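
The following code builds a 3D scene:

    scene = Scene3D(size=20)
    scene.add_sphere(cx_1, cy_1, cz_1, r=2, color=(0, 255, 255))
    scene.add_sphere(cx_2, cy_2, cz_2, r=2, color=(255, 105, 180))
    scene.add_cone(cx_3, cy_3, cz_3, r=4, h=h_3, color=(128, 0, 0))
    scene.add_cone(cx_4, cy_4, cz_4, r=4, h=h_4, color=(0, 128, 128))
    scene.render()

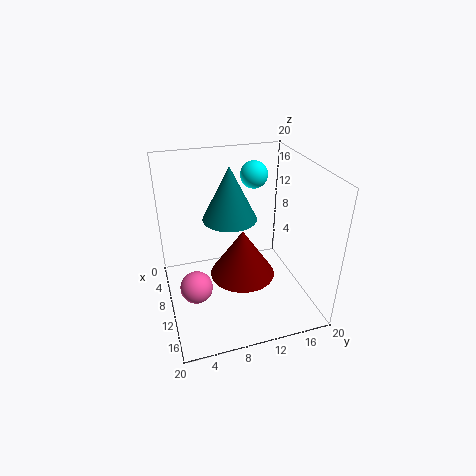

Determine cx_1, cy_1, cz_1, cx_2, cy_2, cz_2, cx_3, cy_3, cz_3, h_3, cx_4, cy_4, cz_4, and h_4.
cx_1 = 5, cy_1 = 14, cz_1 = 17, cx_2 = 15, cy_2 = 3, cz_2 = 7, cx_3 = 15, cy_3 = 9, cz_3 = 8, h_3 = 6, cx_4 = 6, cy_4 = 10, cz_4 = 11, h_4 = 8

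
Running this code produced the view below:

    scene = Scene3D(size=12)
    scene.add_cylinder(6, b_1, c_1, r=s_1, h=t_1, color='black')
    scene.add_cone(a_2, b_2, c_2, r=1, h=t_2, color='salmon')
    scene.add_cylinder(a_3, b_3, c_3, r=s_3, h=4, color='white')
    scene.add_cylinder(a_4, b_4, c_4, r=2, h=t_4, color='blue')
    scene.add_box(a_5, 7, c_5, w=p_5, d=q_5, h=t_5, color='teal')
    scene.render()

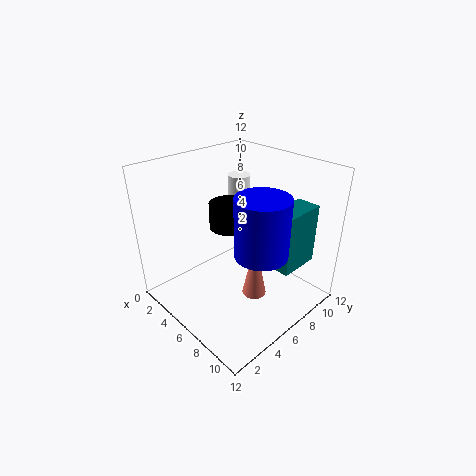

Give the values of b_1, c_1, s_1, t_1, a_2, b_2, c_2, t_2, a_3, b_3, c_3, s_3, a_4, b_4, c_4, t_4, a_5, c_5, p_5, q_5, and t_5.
b_1 = 5; c_1 = 7.5; s_1 = 1.5; t_1 = 2; a_2 = 8; b_2 = 6; c_2 = 1.5; t_2 = 5; a_3 = 3; b_3 = 9; c_3 = 6; s_3 = 1; a_4 = 9.5; b_4 = 5; c_4 = 6.5; t_4 = 4.5; a_5 = 8.5; c_5 = 4; p_5 = 2; q_5 = 3.5; t_5 = 5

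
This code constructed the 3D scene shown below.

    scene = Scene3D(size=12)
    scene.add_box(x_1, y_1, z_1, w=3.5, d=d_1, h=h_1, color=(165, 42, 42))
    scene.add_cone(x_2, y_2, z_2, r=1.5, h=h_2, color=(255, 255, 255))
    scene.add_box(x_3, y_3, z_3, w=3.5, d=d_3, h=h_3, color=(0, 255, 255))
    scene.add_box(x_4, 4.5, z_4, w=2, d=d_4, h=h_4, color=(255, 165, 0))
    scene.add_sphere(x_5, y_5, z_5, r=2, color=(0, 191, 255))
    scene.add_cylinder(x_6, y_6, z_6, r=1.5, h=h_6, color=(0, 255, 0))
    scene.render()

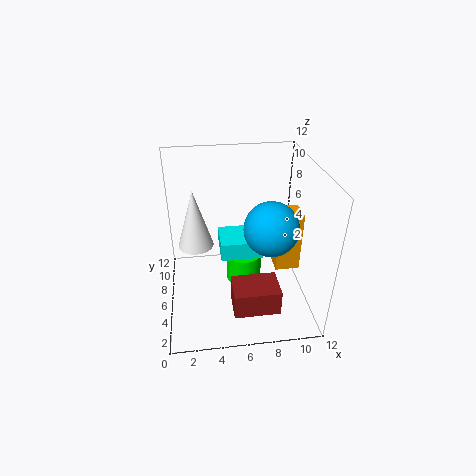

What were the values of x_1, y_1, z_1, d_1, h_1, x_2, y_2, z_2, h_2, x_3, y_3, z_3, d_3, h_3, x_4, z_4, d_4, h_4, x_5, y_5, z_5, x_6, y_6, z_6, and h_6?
x_1 = 5; y_1 = 0.5; z_1 = 2.5; d_1 = 2.5; h_1 = 2; x_2 = 2.5; y_2 = 7; z_2 = 5; h_2 = 5; x_3 = 4.5; y_3 = 5; z_3 = 4.5; d_3 = 3; h_3 = 1.5; x_4 = 9; z_4 = 3.5; d_4 = 2; h_4 = 5; x_5 = 8; y_5 = 3; z_5 = 8.5; x_6 = 6.5; y_6 = 6; z_6 = 2; h_6 = 2.5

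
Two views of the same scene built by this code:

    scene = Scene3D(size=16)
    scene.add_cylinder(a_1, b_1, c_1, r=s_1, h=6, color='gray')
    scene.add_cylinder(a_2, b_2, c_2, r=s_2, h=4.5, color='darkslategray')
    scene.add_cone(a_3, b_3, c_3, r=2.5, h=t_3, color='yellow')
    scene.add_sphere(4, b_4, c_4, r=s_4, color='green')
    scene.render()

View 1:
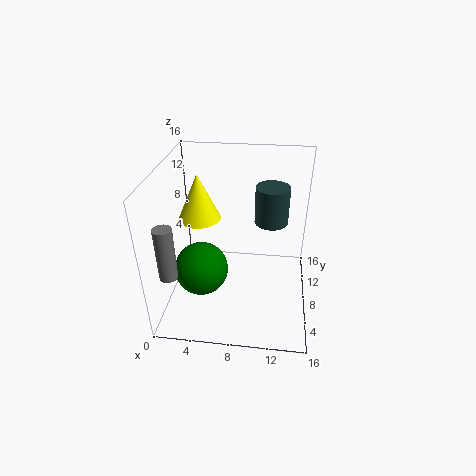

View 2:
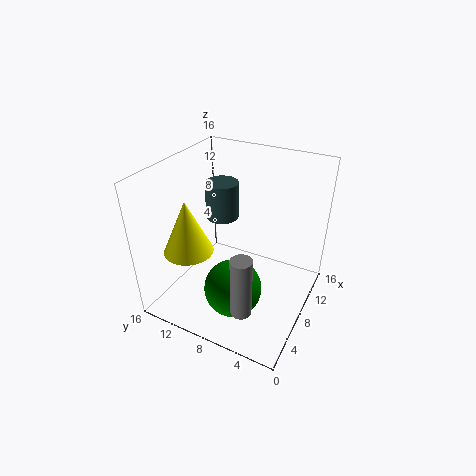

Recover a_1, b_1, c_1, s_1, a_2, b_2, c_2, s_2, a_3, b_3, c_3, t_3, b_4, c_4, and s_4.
a_1 = 1
b_1 = 4
c_1 = 5
s_1 = 1
a_2 = 11.5
b_2 = 12
c_2 = 8
s_2 = 2
a_3 = 3
b_3 = 11
c_3 = 8.5
t_3 = 5.5
b_4 = 6.5
c_4 = 4.5
s_4 = 3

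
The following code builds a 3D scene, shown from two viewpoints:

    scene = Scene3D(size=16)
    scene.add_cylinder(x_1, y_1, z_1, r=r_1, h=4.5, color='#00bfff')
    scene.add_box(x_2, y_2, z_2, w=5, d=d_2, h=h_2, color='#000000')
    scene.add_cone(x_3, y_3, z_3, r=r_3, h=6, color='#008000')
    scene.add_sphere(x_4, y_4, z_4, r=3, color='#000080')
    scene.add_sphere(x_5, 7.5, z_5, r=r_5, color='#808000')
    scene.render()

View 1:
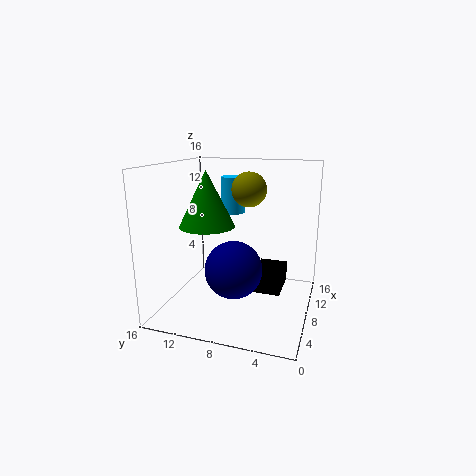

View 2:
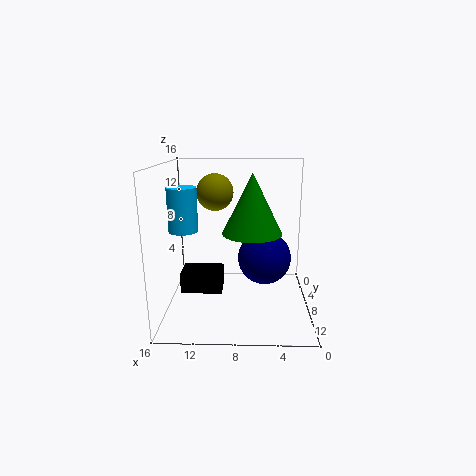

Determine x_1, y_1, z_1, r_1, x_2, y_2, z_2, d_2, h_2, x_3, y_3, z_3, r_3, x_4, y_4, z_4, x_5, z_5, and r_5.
x_1 = 13.5; y_1 = 10.5; z_1 = 9.5; r_1 = 1.5; x_2 = 10; y_2 = 3.5; z_2 = 0.5; d_2 = 3.5; h_2 = 2.5; x_3 = 6.5; y_3 = 11; z_3 = 9.5; r_3 = 3; x_4 = 5; y_4 = 7.5; z_4 = 5.5; x_5 = 10.5; z_5 = 13; r_5 = 2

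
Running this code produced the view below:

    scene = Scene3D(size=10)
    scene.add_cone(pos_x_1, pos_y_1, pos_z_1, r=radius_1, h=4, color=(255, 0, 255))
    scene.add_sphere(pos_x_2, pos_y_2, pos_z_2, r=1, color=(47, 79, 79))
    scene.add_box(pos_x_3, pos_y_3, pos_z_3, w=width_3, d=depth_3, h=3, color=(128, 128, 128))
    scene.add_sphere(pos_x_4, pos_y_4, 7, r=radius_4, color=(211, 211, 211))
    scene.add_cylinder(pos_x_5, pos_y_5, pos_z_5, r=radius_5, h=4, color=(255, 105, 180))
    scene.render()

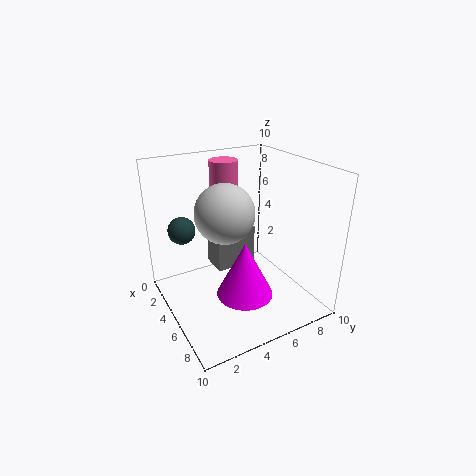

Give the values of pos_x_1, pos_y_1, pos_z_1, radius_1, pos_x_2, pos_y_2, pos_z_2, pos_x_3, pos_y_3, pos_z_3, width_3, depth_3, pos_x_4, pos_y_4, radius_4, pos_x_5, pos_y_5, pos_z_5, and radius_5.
pos_x_1 = 6; pos_y_1 = 5; pos_z_1 = 1; radius_1 = 2; pos_x_2 = 2; pos_y_2 = 2; pos_z_2 = 5; pos_x_3 = 2; pos_y_3 = 4; pos_z_3 = 2; width_3 = 2; depth_3 = 3; pos_x_4 = 5; pos_y_4 = 4; radius_4 = 2; pos_x_5 = 3; pos_y_5 = 5; pos_z_5 = 6; radius_5 = 1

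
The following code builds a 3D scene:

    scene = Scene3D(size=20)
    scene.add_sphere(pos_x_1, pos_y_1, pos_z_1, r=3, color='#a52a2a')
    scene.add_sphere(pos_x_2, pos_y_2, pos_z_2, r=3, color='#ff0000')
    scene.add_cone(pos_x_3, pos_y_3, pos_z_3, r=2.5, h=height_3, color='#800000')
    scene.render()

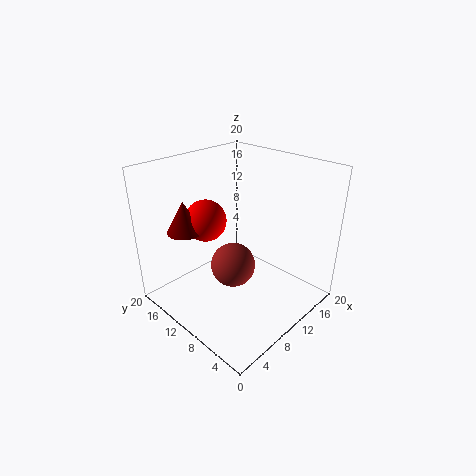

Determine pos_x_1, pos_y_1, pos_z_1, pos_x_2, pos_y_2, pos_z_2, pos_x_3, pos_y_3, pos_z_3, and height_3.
pos_x_1 = 8; pos_y_1 = 9; pos_z_1 = 7; pos_x_2 = 8.5; pos_y_2 = 15; pos_z_2 = 11.5; pos_x_3 = 5.5; pos_y_3 = 16; pos_z_3 = 10.5; height_3 = 4.5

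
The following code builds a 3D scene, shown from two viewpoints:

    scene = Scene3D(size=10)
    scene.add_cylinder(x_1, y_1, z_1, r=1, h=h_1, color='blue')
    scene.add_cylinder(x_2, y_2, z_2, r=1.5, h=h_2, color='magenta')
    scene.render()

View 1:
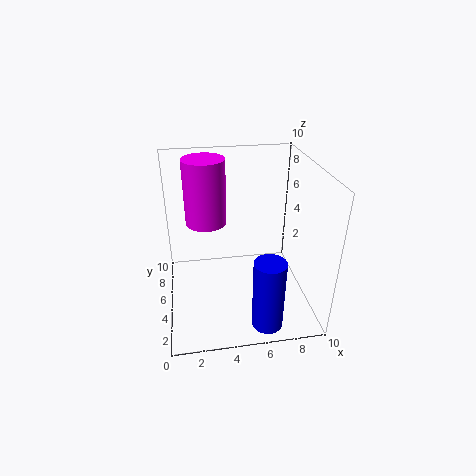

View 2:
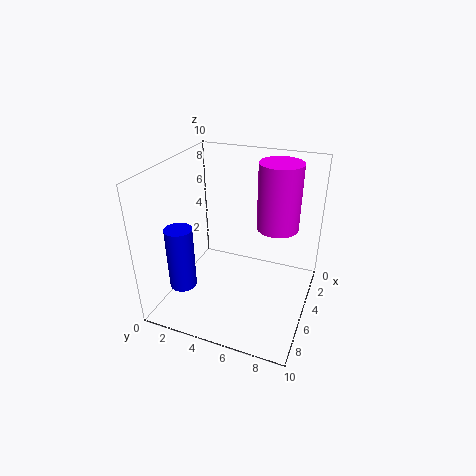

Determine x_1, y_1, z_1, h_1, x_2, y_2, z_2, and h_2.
x_1 = 6.25, y_1 = 1, z_1 = 0.75, h_1 = 4.75, x_2 = 3, y_2 = 7.25, z_2 = 5.25, h_2 = 4.75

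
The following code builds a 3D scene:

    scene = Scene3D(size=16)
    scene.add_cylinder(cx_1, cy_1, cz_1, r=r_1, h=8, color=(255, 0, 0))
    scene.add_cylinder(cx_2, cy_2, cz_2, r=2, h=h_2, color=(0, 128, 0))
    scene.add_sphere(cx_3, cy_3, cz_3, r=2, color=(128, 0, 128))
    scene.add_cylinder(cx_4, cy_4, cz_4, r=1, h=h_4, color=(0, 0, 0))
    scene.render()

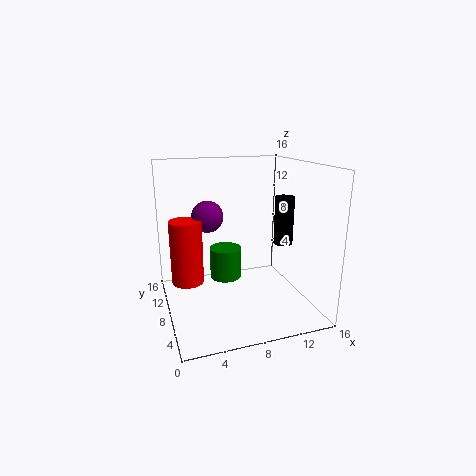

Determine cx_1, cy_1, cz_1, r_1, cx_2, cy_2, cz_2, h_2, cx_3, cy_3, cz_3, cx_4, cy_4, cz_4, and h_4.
cx_1 = 3
cy_1 = 13
cz_1 = 1
r_1 = 2
cx_2 = 8
cy_2 = 13
cz_2 = 1
h_2 = 4
cx_3 = 6
cy_3 = 14
cz_3 = 9
cx_4 = 12
cy_4 = 5
cz_4 = 8
h_4 = 5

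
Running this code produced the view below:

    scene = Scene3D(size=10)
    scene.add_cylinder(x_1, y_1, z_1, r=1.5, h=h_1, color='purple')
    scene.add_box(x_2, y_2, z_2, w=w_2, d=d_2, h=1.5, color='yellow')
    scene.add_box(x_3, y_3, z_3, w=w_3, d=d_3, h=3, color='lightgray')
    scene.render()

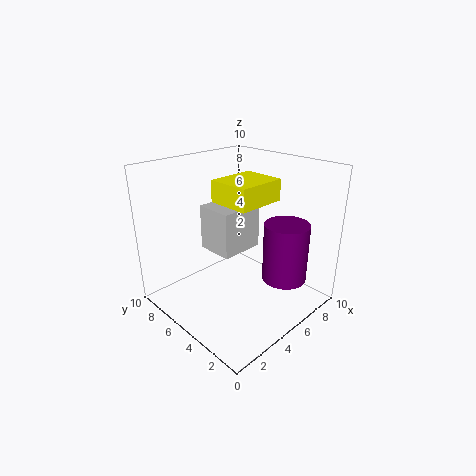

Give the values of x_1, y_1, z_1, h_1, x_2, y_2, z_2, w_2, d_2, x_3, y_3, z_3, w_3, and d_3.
x_1 = 6.5, y_1 = 2, z_1 = 2.5, h_1 = 4, x_2 = 4, y_2 = 3.5, z_2 = 7.5, w_2 = 3.5, d_2 = 3, x_3 = 3, y_3 = 4, z_3 = 4.5, w_3 = 3, d_3 = 2.5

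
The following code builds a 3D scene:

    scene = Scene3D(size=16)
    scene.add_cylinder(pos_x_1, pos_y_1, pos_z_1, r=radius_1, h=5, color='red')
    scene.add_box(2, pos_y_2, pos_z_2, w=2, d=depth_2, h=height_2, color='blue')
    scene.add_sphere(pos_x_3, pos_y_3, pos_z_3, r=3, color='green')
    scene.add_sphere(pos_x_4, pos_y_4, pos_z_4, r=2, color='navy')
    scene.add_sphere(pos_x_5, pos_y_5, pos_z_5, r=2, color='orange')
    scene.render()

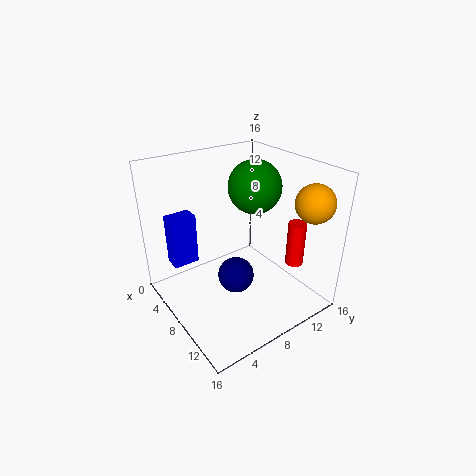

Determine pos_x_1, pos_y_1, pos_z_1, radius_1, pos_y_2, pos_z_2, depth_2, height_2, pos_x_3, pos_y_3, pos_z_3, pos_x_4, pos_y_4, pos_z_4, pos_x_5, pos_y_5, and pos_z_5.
pos_x_1 = 12; pos_y_1 = 13; pos_z_1 = 5; radius_1 = 1; pos_y_2 = 2; pos_z_2 = 4; depth_2 = 3; height_2 = 6; pos_x_3 = 7; pos_y_3 = 11; pos_z_3 = 13; pos_x_4 = 9; pos_y_4 = 7; pos_z_4 = 4; pos_x_5 = 14; pos_y_5 = 13; pos_z_5 = 13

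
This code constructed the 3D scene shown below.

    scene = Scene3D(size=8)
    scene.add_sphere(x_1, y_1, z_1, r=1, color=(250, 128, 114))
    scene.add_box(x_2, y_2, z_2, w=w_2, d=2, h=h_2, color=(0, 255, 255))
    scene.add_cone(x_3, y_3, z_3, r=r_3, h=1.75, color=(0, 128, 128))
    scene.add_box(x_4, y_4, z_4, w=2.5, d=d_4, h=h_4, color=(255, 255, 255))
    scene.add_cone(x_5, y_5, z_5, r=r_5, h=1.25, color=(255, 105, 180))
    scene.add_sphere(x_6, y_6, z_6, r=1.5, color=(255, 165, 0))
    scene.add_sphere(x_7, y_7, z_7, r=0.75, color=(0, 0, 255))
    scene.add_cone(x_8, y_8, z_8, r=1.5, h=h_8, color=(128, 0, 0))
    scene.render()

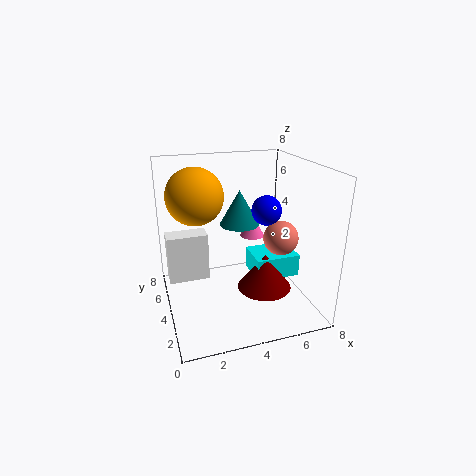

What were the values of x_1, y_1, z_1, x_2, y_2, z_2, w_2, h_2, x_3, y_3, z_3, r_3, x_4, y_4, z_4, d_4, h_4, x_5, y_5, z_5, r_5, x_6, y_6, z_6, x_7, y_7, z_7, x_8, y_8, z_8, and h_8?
x_1 = 6.5, y_1 = 3.75, z_1 = 3.75, x_2 = 4.75, y_2 = 2.75, z_2 = 1.75, w_2 = 2.5, h_2 = 1.25, x_3 = 3.75, y_3 = 3, z_3 = 5.25, r_3 = 1, x_4 = 0.25, y_4 = 6, z_4 = 0.5, d_4 = 1.25, h_4 = 3, x_5 = 5.5, y_5 = 5.75, z_5 = 3.25, r_5 = 0.75, x_6 = 1.75, y_6 = 4.25, z_6 = 6.5, x_7 = 5, y_7 = 2.5, z_7 = 6, x_8 = 5.25, y_8 = 3, z_8 = 1.25, h_8 = 2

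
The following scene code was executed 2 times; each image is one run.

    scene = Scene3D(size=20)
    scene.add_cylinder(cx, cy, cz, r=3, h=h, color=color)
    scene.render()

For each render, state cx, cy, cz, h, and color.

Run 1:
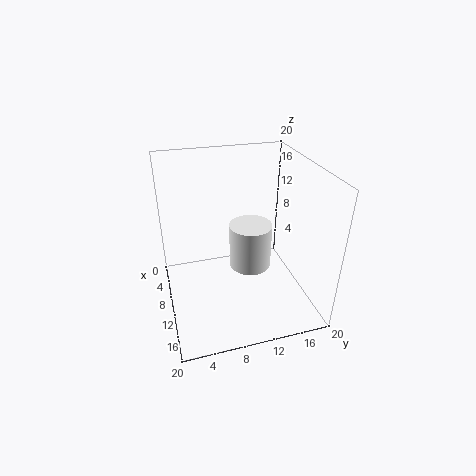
cx = 9.5; cy = 12; cz = 5; h = 6.5; color = 'white'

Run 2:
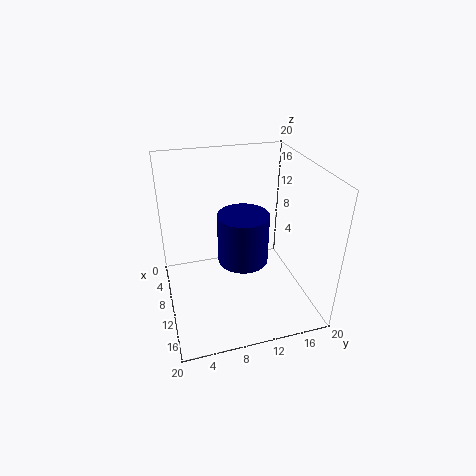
cx = 15.5; cy = 9; cz = 10.5; h = 6; color = 'navy'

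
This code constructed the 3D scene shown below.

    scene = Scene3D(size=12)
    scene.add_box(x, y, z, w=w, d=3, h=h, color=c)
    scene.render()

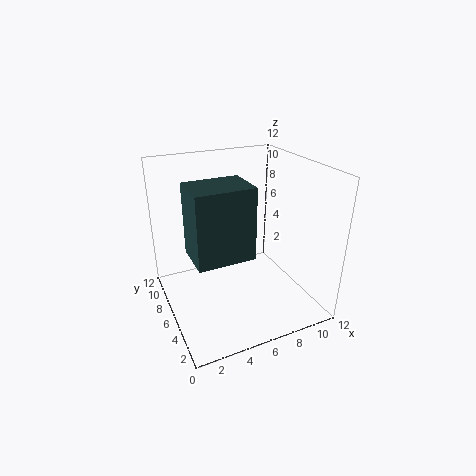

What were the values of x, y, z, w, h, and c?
x = 1, y = 1, z = 7, w = 4, h = 5, c = 'darkslategray'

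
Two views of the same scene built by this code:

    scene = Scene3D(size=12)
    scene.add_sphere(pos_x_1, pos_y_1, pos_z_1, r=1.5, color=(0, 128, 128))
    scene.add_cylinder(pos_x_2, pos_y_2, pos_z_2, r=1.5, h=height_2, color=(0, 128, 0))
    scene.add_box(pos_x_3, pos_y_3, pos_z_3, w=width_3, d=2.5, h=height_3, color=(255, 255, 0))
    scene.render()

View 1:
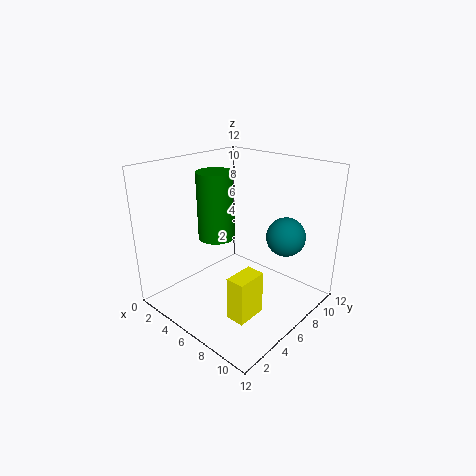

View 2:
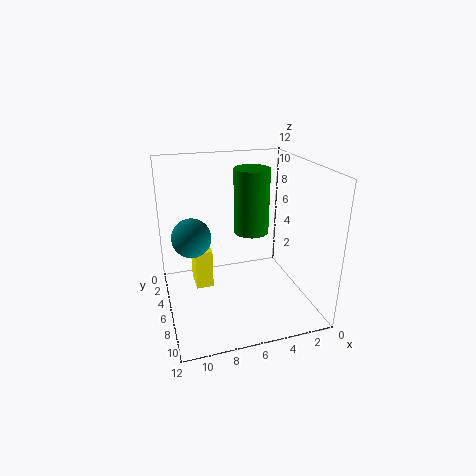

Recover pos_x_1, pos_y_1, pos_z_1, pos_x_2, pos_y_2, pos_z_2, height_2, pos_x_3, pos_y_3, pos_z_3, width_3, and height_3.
pos_x_1 = 10
pos_y_1 = 7
pos_z_1 = 7
pos_x_2 = 4.5
pos_y_2 = 5
pos_z_2 = 6
height_2 = 5.5
pos_x_3 = 8
pos_y_3 = 2.5
pos_z_3 = 1
width_3 = 1.5
height_3 = 3.5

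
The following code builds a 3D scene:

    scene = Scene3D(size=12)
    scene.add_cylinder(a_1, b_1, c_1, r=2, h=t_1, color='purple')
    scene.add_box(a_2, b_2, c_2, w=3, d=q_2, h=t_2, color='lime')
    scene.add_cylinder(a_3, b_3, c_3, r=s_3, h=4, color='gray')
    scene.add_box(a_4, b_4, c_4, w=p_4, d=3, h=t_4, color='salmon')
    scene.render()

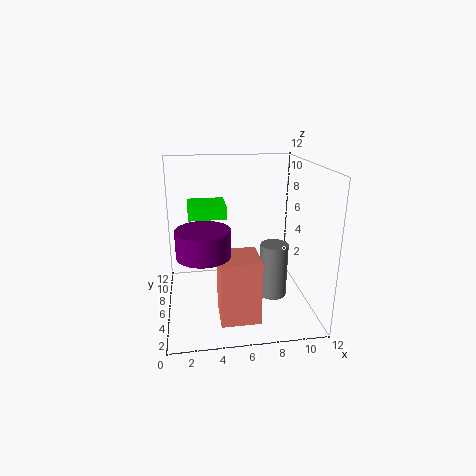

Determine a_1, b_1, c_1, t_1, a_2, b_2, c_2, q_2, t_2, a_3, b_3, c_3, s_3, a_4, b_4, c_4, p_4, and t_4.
a_1 = 3; b_1 = 3; c_1 = 6; t_1 = 2; a_2 = 2; b_2 = 5; c_2 = 8; q_2 = 3; t_2 = 1; a_3 = 8; b_3 = 2; c_3 = 3; s_3 = 1; a_4 = 4; b_4 = 1; c_4 = 1; p_4 = 3; t_4 = 5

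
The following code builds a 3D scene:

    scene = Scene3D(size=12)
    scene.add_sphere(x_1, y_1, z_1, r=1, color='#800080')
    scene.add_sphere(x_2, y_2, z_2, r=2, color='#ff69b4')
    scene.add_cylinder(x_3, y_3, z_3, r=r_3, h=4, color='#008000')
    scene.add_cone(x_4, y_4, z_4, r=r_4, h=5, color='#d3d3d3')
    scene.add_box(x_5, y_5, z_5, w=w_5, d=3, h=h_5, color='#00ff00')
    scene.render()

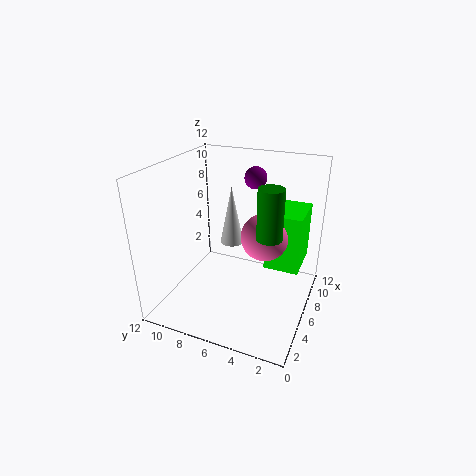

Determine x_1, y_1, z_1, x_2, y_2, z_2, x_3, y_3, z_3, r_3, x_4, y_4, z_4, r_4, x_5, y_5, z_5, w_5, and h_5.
x_1 = 10
y_1 = 6
z_1 = 10
x_2 = 7
y_2 = 4
z_2 = 6
x_3 = 5
y_3 = 3
z_3 = 7
r_3 = 1
x_4 = 7
y_4 = 7
z_4 = 5
r_4 = 1
x_5 = 7
y_5 = 1
z_5 = 3
w_5 = 4
h_5 = 5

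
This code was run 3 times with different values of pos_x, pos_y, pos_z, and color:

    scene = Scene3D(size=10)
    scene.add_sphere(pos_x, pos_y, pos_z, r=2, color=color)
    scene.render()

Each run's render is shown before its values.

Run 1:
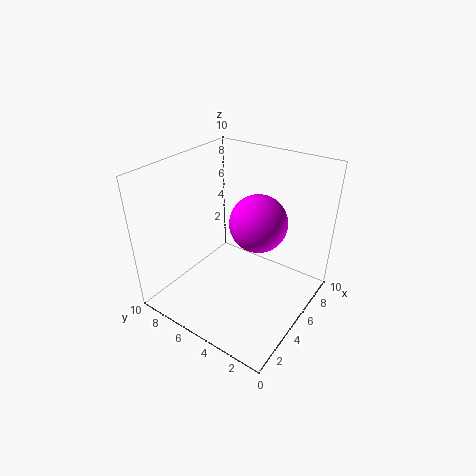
pos_x = 6; pos_y = 4; pos_z = 6; color = 'magenta'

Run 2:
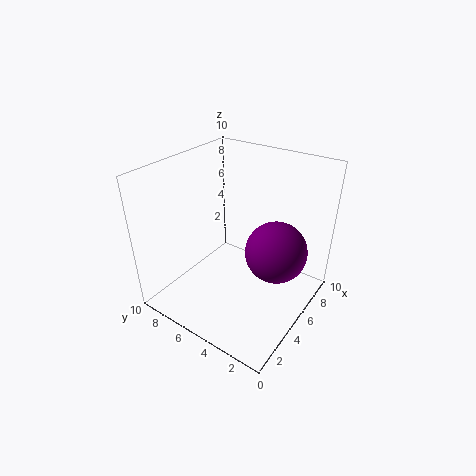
pos_x = 5; pos_y = 2; pos_z = 5; color = 'purple'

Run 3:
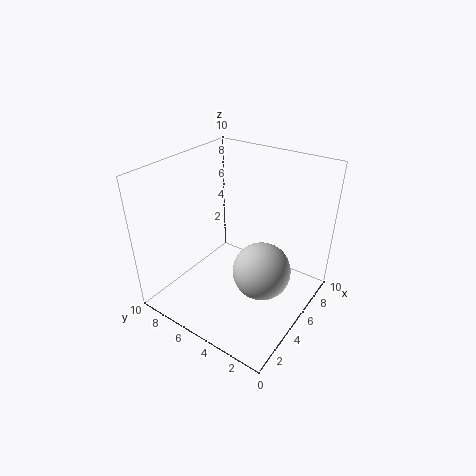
pos_x = 5; pos_y = 3; pos_z = 3; color = 'lightgray'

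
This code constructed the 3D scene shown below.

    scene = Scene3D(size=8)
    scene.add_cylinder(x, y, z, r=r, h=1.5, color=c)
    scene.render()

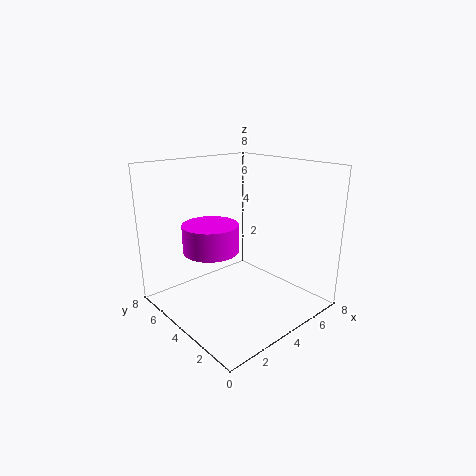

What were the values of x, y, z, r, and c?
x = 2.5
y = 4.5
z = 3.5
r = 1.5
c = 'magenta'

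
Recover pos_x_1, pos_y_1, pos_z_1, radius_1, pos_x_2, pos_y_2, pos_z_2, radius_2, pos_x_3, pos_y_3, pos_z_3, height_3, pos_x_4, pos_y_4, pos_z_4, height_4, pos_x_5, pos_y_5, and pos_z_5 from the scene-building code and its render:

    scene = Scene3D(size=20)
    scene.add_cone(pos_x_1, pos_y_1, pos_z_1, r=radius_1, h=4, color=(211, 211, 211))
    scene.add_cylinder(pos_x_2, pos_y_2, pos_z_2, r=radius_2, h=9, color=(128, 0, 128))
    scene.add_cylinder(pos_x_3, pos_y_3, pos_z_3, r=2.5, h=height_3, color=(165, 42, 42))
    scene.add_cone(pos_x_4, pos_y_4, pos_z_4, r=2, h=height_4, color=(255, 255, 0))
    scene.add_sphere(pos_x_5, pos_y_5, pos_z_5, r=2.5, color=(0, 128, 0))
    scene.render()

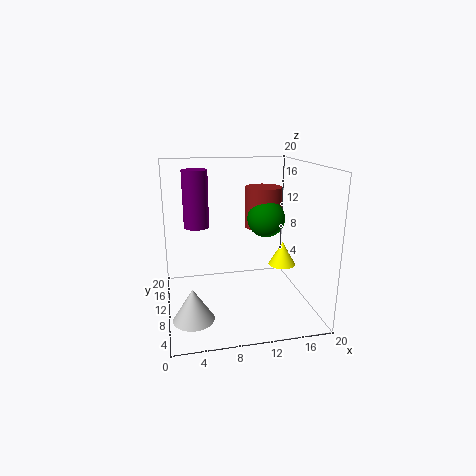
pos_x_1 = 3
pos_y_1 = 3
pos_z_1 = 2.5
radius_1 = 2.5
pos_x_2 = 5
pos_y_2 = 18
pos_z_2 = 9.5
radius_2 = 2
pos_x_3 = 13.5
pos_y_3 = 10
pos_z_3 = 11.5
height_3 = 5.5
pos_x_4 = 17
pos_y_4 = 11
pos_z_4 = 5
height_4 = 3.5
pos_x_5 = 13.5
pos_y_5 = 8.5
pos_z_5 = 13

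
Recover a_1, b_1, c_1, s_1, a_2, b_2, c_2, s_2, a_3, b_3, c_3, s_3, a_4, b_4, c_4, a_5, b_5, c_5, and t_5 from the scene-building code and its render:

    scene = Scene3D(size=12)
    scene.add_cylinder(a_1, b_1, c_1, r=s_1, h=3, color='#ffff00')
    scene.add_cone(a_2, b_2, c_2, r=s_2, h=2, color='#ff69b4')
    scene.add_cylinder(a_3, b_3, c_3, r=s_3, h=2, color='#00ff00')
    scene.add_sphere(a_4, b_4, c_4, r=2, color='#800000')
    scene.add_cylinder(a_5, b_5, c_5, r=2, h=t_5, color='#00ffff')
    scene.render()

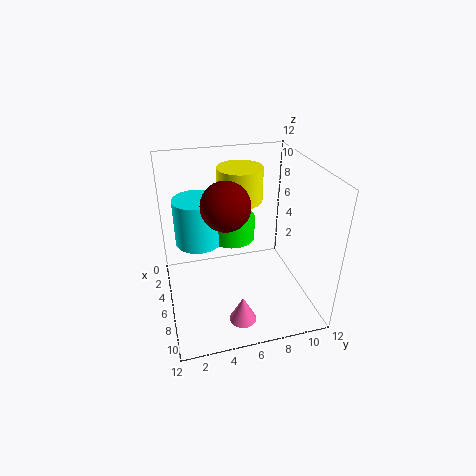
a_1 = 3; b_1 = 7; c_1 = 8; s_1 = 2; a_2 = 11; b_2 = 5; c_2 = 2; s_2 = 1; a_3 = 4; b_3 = 6; c_3 = 5; s_3 = 2; a_4 = 6; b_4 = 5; c_4 = 9; a_5 = 4; b_5 = 3; c_5 = 5; t_5 = 4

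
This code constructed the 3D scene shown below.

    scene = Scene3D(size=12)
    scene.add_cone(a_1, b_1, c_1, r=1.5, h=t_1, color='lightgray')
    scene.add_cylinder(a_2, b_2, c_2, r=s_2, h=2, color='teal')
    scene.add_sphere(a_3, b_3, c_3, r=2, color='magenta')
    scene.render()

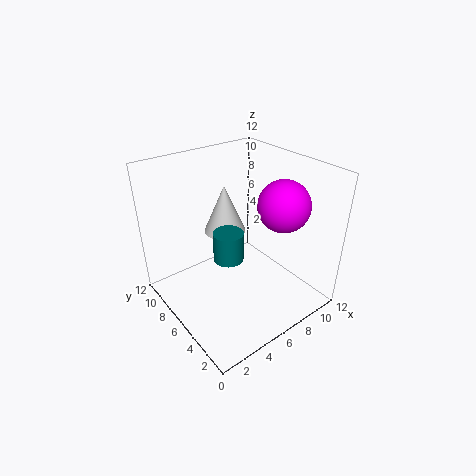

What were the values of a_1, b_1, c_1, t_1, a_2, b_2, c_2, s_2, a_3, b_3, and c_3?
a_1 = 4, b_1 = 5, c_1 = 8, t_1 = 3.5, a_2 = 2.5, b_2 = 2.5, c_2 = 7.5, s_2 = 1, a_3 = 8, b_3 = 3, c_3 = 9.5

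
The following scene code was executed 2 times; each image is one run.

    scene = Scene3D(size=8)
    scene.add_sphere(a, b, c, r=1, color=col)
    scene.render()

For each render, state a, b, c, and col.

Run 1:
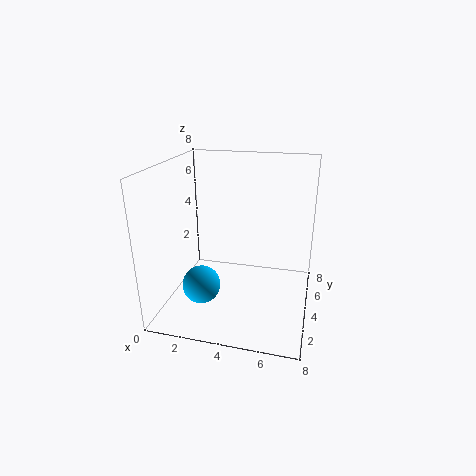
a = 2.5
b = 2
c = 2
col = 'deepskyblue'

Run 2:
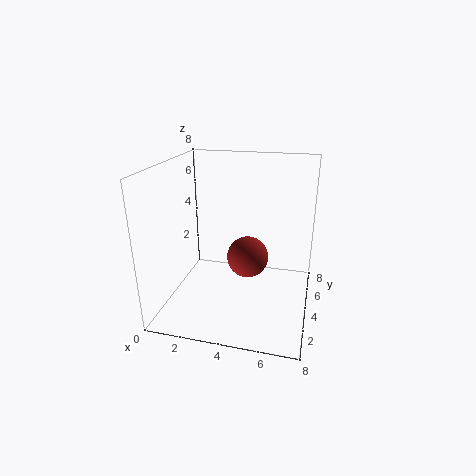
a = 5
b = 2
c = 4
col = 'brown'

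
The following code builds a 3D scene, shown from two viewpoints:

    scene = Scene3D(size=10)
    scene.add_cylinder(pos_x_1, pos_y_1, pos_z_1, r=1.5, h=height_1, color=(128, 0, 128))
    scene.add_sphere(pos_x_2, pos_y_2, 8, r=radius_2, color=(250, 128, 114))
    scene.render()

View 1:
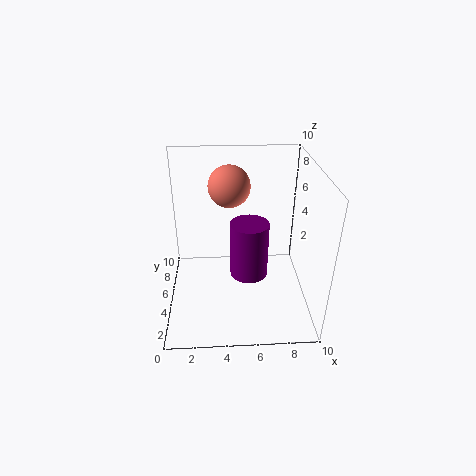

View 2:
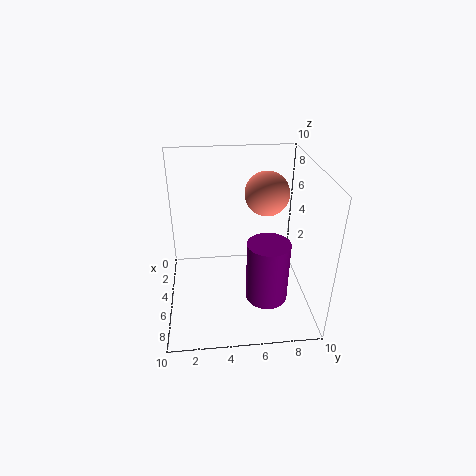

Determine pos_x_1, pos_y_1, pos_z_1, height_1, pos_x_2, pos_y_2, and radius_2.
pos_x_1 = 6; pos_y_1 = 7; pos_z_1 = 0.5; height_1 = 4.5; pos_x_2 = 4.5; pos_y_2 = 7; radius_2 = 1.5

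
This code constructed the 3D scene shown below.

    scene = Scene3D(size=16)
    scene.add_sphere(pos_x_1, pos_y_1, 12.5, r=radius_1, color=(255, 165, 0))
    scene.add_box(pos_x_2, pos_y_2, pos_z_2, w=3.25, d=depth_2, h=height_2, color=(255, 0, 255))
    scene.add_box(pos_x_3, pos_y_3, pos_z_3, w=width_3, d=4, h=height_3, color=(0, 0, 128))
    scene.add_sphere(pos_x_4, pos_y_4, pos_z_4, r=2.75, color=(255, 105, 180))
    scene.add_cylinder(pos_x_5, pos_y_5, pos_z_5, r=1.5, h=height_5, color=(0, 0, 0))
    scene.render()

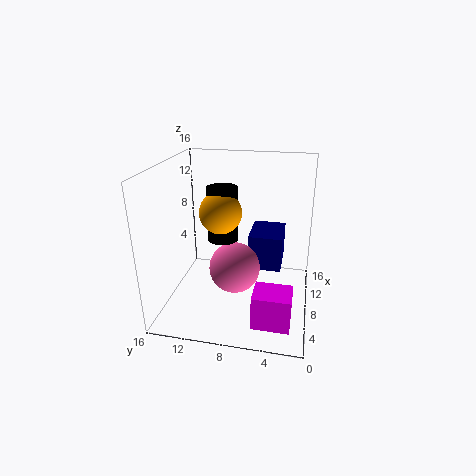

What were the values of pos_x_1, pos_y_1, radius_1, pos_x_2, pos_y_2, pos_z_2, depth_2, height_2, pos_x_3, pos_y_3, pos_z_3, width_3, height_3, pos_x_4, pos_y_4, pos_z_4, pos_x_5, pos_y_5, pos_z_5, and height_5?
pos_x_1 = 3.75; pos_y_1 = 8.75; radius_1 = 2; pos_x_2 = 2.25; pos_y_2 = 1.5; pos_z_2 = 0.5; depth_2 = 4; height_2 = 3.75; pos_x_3 = 10; pos_y_3 = 3.25; pos_z_3 = 3; width_3 = 5.25; height_3 = 4.25; pos_x_4 = 6.25; pos_y_4 = 8; pos_z_4 = 5.25; pos_x_5 = 4.5; pos_y_5 = 8.75; pos_z_5 = 9.5; height_5 = 5.25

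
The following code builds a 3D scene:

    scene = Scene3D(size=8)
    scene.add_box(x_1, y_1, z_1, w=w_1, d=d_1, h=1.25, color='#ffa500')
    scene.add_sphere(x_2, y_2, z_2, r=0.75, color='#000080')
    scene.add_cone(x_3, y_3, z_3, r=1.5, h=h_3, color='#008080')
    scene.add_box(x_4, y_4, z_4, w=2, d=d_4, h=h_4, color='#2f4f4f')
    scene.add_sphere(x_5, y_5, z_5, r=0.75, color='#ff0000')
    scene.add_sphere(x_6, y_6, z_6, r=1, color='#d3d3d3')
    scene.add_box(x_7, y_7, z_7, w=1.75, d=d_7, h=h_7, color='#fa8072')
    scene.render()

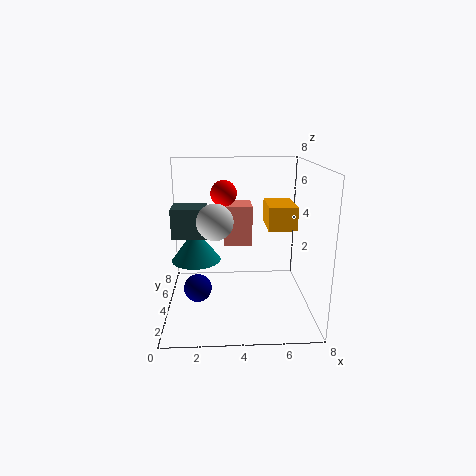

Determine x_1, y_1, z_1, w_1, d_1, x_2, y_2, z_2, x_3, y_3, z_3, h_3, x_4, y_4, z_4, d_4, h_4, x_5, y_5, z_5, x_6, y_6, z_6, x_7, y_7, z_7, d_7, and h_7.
x_1 = 5.5; y_1 = 2.75; z_1 = 4.75; w_1 = 1.5; d_1 = 2.25; x_2 = 1.75; y_2 = 3; z_2 = 1.5; x_3 = 1.5; y_3 = 5.75; z_3 = 2; h_3 = 2; x_4 = 0.25; y_4 = 4.5; z_4 = 3.75; d_4 = 1.75; h_4 = 1.75; x_5 = 3.25; y_5 = 5.25; z_5 = 6.25; x_6 = 2.75; y_6 = 3.75; z_6 = 5; x_7 = 3.25; y_7 = 6; z_7 = 2.75; d_7 = 2; h_7 = 2.5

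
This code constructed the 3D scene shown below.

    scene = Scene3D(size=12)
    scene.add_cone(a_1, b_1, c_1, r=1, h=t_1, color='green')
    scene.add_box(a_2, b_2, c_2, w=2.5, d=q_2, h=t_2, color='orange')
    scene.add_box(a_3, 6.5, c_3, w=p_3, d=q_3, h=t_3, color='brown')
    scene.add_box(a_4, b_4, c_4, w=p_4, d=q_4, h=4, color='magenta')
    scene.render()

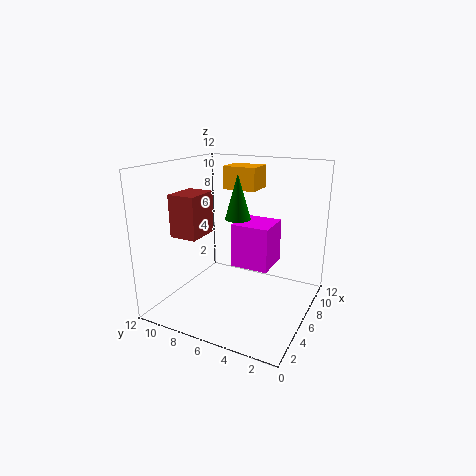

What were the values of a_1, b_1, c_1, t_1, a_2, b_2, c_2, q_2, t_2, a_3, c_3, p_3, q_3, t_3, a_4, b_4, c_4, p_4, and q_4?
a_1 = 5, b_1 = 5.5, c_1 = 8, t_1 = 3.5, a_2 = 8, b_2 = 5.5, c_2 = 9.5, q_2 = 3, t_2 = 2, a_3 = 0.5, c_3 = 7.5, p_3 = 2.5, q_3 = 2, t_3 = 3, a_4 = 7.5, b_4 = 4, c_4 = 2.5, p_4 = 3.5, q_4 = 3.5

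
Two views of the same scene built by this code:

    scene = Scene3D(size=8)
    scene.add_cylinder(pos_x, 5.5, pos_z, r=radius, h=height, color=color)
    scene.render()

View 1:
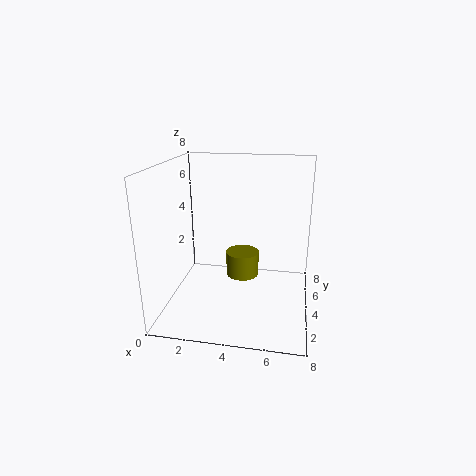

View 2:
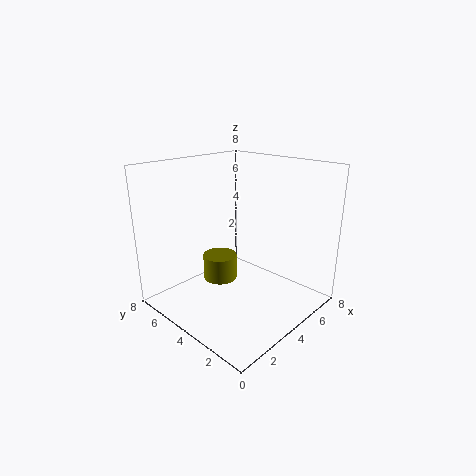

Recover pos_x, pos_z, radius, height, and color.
pos_x = 4, pos_z = 1, radius = 1, height = 1.5, color = 'olive'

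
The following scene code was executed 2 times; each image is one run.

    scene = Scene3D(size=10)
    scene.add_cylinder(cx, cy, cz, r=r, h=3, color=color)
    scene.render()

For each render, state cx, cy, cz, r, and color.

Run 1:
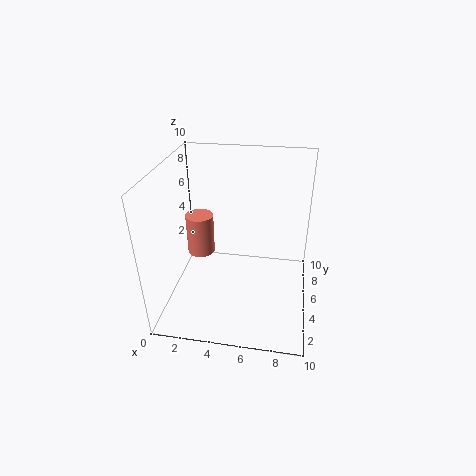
cx = 2
cy = 6
cz = 3
r = 1
color = 'salmon'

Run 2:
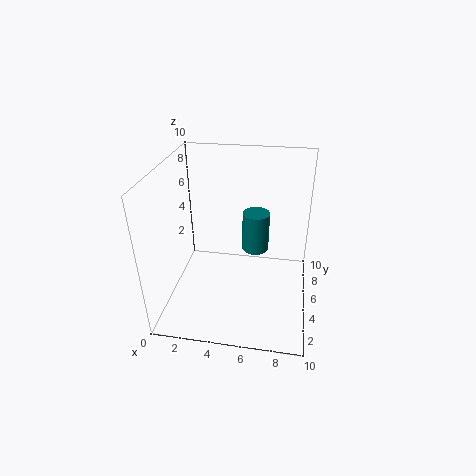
cx = 6
cy = 7
cz = 3
r = 1
color = 'teal'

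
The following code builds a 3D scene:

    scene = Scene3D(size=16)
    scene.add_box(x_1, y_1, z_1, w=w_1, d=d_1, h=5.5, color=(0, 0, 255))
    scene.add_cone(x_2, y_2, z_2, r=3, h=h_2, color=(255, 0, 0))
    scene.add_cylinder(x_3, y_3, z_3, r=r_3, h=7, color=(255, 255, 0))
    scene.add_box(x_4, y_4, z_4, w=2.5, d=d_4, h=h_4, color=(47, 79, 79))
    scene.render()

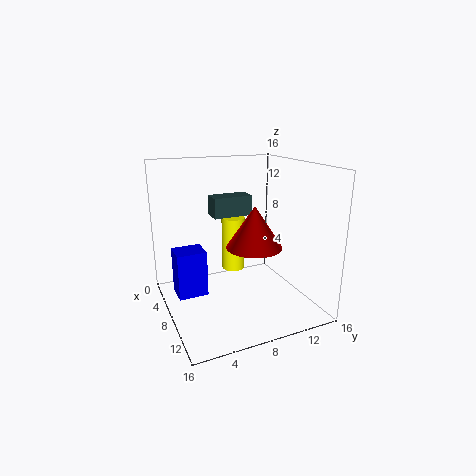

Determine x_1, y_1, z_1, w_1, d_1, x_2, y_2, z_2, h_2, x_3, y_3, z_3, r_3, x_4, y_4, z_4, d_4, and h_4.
x_1 = 3, y_1 = 1.5, z_1 = 0.5, w_1 = 3, d_1 = 3.5, x_2 = 10, y_2 = 9, z_2 = 7.5, h_2 = 4.5, x_3 = 2, y_3 = 10, z_3 = 1.5, r_3 = 1.5, x_4 = 1, y_4 = 7, z_4 = 9, d_4 = 5, h_4 = 2.5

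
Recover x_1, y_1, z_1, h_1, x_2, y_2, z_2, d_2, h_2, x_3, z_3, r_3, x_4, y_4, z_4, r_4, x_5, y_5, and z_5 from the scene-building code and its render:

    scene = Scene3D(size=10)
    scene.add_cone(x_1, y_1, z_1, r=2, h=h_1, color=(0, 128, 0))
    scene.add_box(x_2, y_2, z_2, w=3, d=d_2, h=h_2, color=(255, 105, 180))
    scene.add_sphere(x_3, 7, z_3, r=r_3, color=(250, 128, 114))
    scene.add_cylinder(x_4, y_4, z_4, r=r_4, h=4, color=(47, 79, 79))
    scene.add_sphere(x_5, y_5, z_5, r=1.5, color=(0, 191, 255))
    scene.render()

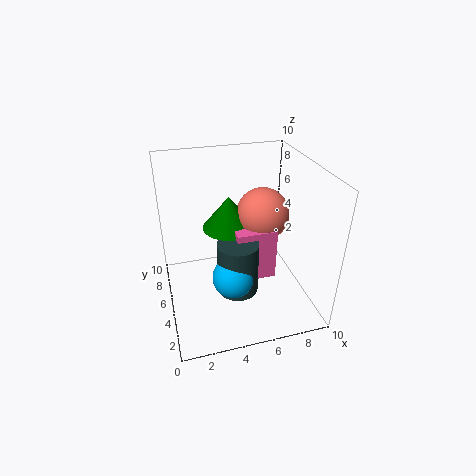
x_1 = 5, y_1 = 7.5, z_1 = 4.5, h_1 = 2.5, x_2 = 5, y_2 = 5, z_2 = 1, d_2 = 2.5, h_2 = 4, x_3 = 7.5, z_3 = 5.5, r_3 = 2, x_4 = 5, y_4 = 5, z_4 = 0.5, r_4 = 1.5, x_5 = 4.5, y_5 = 4.5, z_5 = 2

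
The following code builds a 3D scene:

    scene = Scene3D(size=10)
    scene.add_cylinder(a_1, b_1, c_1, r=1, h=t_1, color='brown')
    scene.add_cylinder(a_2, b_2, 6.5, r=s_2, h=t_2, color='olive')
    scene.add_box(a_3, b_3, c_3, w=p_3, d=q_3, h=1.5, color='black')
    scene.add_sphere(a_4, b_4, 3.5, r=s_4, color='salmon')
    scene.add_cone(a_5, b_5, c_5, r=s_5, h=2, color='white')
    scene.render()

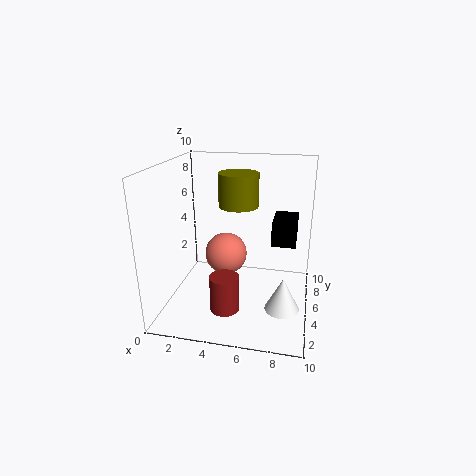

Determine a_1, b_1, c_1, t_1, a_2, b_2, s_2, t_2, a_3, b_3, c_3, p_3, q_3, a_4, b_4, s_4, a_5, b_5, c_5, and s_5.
a_1 = 4.5; b_1 = 3; c_1 = 0.5; t_1 = 2.5; a_2 = 4.5; b_2 = 7.5; s_2 = 1.5; t_2 = 2.5; a_3 = 7.5; b_3 = 3; c_3 = 5.5; p_3 = 1.5; q_3 = 2.5; a_4 = 4; b_4 = 5.5; s_4 = 1.5; a_5 = 8.5; b_5 = 1; c_5 = 2.5; s_5 = 1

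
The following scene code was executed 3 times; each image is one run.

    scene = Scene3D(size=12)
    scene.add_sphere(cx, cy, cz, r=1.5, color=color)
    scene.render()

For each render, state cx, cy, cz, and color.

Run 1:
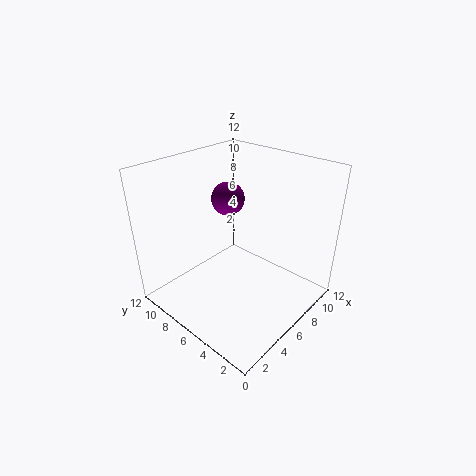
cx = 8; cy = 9; cz = 8; color = 'purple'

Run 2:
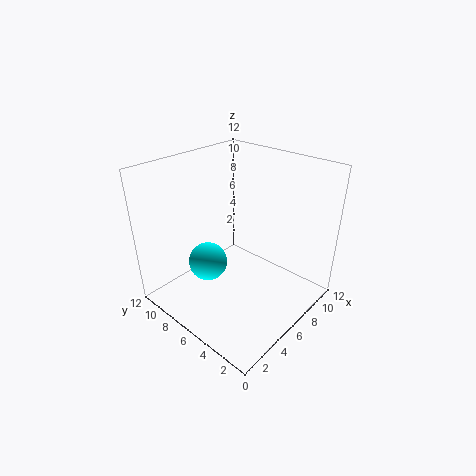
cx = 3; cy = 6.5; cz = 5; color = 'cyan'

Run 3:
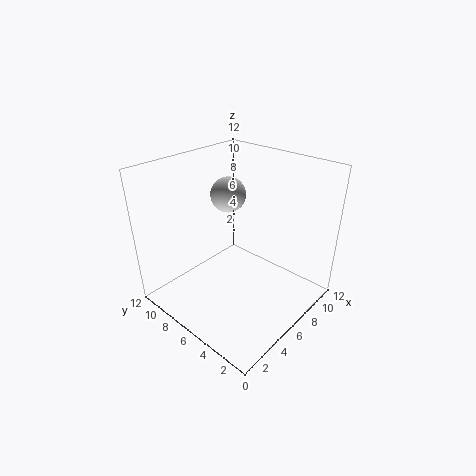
cx = 7; cy = 8; cz = 9; color = 'lightgray'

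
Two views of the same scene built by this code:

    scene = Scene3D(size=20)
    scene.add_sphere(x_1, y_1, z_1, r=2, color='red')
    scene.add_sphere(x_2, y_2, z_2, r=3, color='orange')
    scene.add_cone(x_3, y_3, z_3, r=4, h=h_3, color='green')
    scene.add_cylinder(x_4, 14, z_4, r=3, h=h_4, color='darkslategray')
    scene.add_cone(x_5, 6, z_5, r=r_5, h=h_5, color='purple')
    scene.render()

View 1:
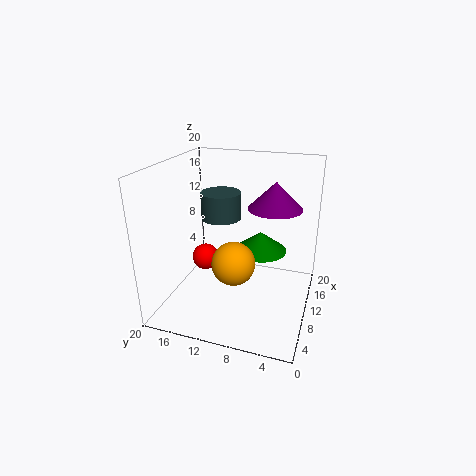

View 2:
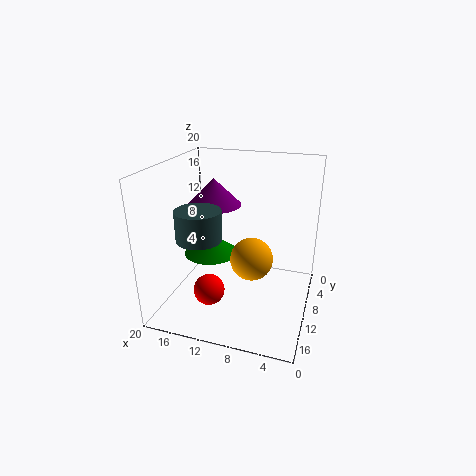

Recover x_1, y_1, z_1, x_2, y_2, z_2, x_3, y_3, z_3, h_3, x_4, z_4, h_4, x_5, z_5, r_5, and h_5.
x_1 = 12, y_1 = 16, z_1 = 5, x_2 = 8, y_2 = 10, z_2 = 7, x_3 = 15, y_3 = 8, z_3 = 6, h_3 = 3, x_4 = 14, z_4 = 11, h_4 = 4, x_5 = 15, z_5 = 13, r_5 = 4, h_5 = 4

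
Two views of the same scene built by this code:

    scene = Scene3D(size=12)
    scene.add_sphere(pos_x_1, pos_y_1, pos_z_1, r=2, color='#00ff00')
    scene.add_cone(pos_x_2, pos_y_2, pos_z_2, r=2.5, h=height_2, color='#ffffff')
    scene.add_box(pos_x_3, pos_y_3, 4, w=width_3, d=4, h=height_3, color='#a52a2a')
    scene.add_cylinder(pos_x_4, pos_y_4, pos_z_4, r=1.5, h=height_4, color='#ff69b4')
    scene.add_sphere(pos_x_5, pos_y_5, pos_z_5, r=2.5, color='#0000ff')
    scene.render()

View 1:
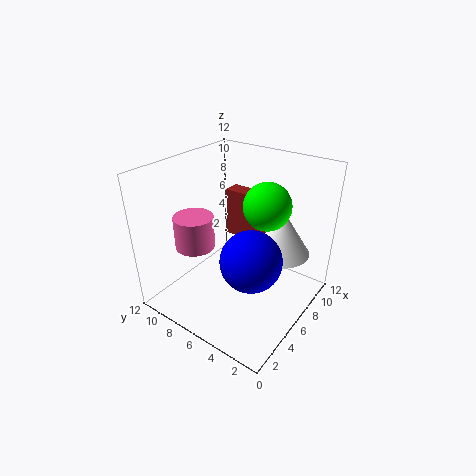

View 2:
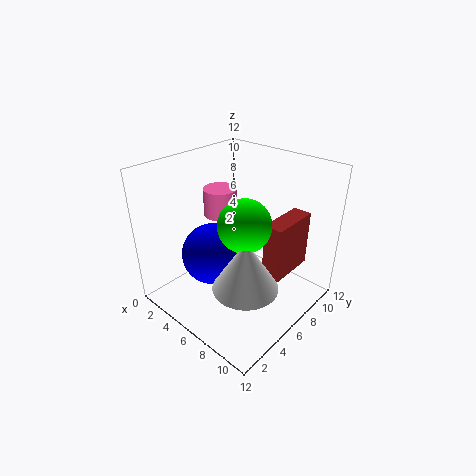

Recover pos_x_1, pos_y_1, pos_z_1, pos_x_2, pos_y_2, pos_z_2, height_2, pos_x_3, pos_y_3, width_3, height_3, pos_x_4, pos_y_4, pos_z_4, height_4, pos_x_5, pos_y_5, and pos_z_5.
pos_x_1 = 8; pos_y_1 = 4.5; pos_z_1 = 8.5; pos_x_2 = 9; pos_y_2 = 3.5; pos_z_2 = 4; height_2 = 4; pos_x_3 = 9; pos_y_3 = 5.5; width_3 = 1.5; height_3 = 4.5; pos_x_4 = 2.5; pos_y_4 = 7.5; pos_z_4 = 6.5; height_4 = 2.5; pos_x_5 = 5; pos_y_5 = 4; pos_z_5 = 5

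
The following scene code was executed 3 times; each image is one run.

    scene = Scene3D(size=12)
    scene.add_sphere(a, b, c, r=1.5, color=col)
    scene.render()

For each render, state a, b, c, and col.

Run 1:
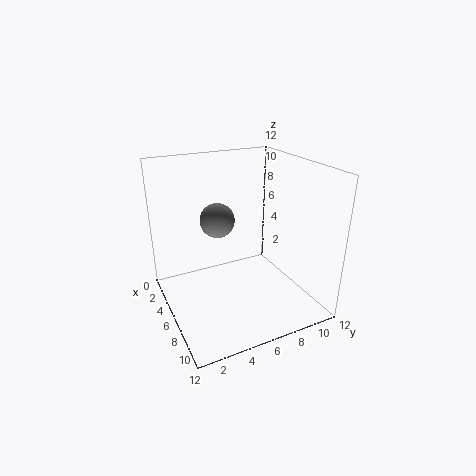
a = 4, b = 5, c = 7, col = 'gray'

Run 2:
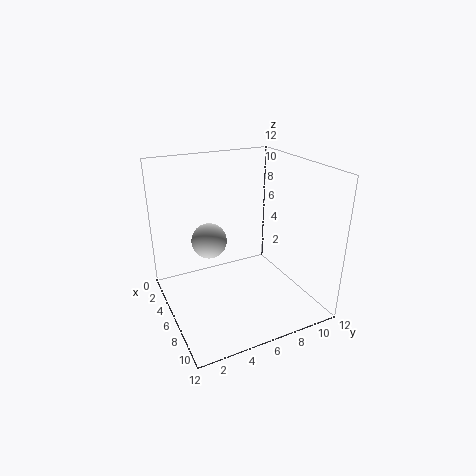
a = 4.5, b = 4, c = 5.5, col = 'lightgray'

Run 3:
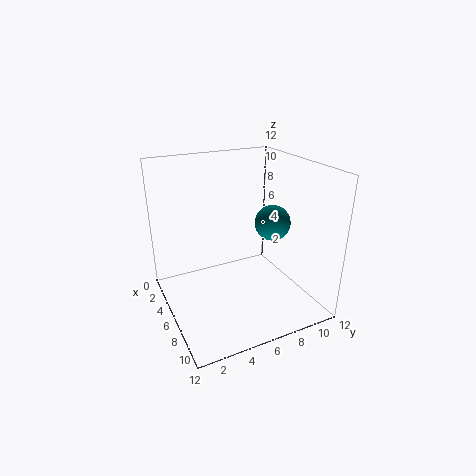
a = 6.5, b = 9, c = 7, col = 'teal'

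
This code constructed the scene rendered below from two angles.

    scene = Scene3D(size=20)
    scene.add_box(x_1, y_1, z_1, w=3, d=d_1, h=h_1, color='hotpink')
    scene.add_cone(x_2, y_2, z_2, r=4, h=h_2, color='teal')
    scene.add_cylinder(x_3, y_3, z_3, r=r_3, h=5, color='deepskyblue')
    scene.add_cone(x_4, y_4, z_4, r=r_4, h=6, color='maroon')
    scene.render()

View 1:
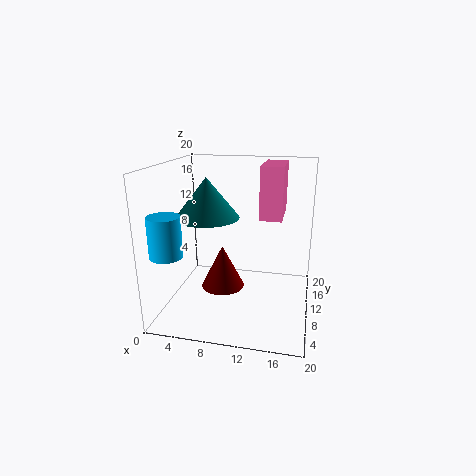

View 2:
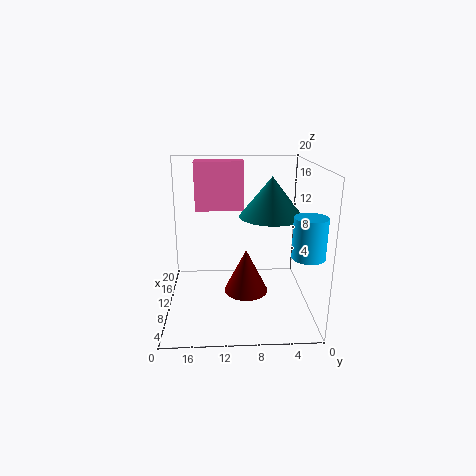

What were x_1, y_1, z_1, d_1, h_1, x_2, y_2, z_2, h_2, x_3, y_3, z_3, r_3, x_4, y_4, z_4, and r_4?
x_1 = 13, y_1 = 9, z_1 = 13, d_1 = 7, h_1 = 7, x_2 = 7, y_2 = 6, z_2 = 14, h_2 = 5, x_3 = 3, y_3 = 2, z_3 = 10, r_3 = 2, x_4 = 8, y_4 = 9, z_4 = 3, r_4 = 3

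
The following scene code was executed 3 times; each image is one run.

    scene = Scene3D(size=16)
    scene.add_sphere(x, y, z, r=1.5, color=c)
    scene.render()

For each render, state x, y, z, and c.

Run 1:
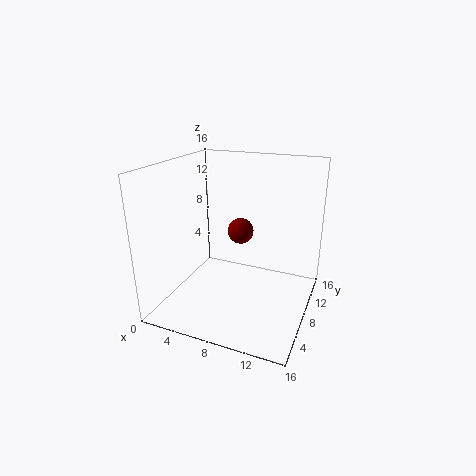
x = 7.5; y = 10; z = 8; c = 'maroon'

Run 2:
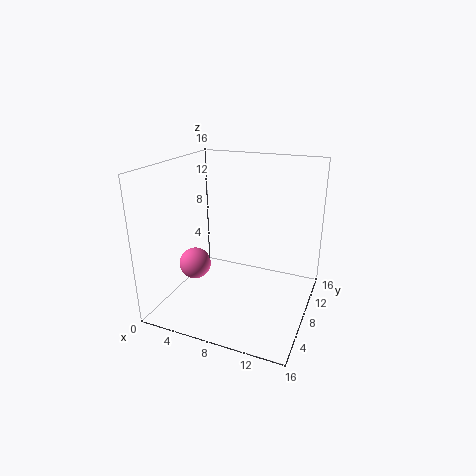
x = 6; y = 2; z = 7.5; c = 'hotpink'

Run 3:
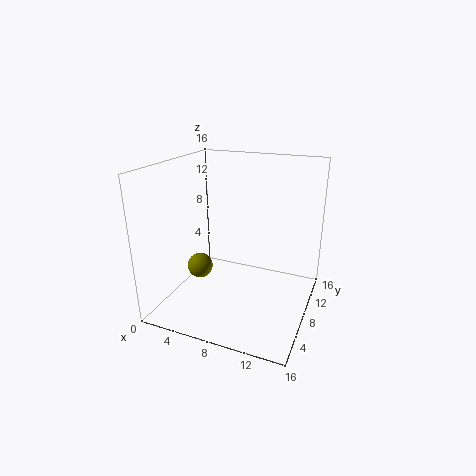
x = 3; y = 8; z = 3.5; c = 'olive'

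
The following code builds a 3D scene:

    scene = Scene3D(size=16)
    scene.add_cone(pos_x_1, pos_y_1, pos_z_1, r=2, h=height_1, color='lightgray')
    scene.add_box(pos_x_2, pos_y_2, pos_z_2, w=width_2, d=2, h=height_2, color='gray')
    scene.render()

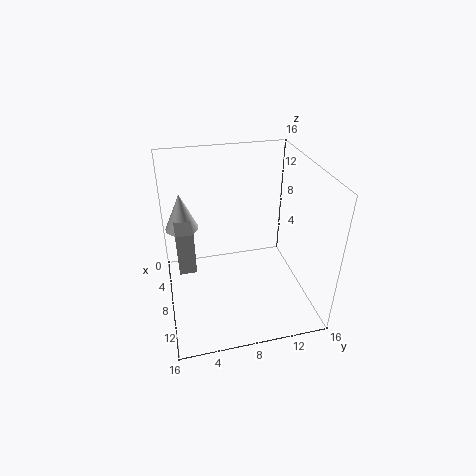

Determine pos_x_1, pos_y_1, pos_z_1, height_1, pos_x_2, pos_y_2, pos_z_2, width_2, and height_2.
pos_x_1 = 2.75
pos_y_1 = 2.25
pos_z_1 = 7
height_1 = 4.5
pos_x_2 = 2.5
pos_y_2 = 1.25
pos_z_2 = 3.25
width_2 = 4.5
height_2 = 5.25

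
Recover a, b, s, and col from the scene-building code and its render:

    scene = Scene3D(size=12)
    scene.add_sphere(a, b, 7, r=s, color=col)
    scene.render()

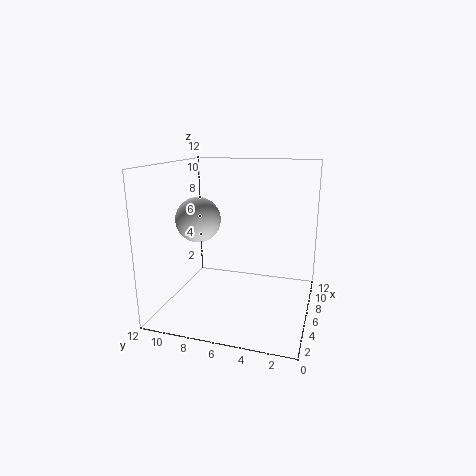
a = 7; b = 10; s = 2; col = 'lightgray'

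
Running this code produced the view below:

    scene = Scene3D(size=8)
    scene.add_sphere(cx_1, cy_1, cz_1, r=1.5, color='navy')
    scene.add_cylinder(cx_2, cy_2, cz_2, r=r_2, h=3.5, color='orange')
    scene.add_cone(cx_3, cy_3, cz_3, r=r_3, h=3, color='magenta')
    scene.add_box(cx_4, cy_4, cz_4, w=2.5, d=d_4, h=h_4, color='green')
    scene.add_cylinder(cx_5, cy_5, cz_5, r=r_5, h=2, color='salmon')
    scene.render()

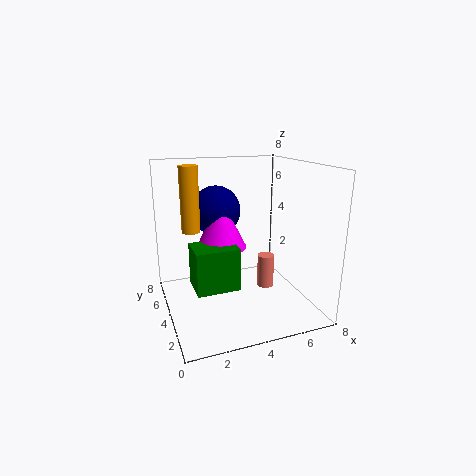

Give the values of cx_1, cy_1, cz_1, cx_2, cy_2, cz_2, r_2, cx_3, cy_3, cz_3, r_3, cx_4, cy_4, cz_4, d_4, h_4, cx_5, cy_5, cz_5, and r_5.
cx_1 = 3.5, cy_1 = 6.5, cz_1 = 5, cx_2 = 1.5, cy_2 = 4.5, cz_2 = 4.5, r_2 = 0.5, cx_3 = 3.5, cy_3 = 5.5, cz_3 = 3, r_3 = 1.5, cx_4 = 1.5, cy_4 = 3.5, cz_4 = 1, d_4 = 2, h_4 = 2.5, cx_5 = 6, cy_5 = 4.5, cz_5 = 0.5, r_5 = 0.5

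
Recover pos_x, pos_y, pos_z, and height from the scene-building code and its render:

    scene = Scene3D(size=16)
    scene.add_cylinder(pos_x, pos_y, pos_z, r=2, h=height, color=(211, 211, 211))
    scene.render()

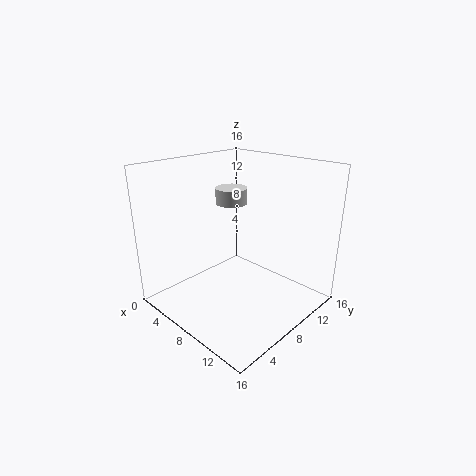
pos_x = 3
pos_y = 12
pos_z = 10
height = 2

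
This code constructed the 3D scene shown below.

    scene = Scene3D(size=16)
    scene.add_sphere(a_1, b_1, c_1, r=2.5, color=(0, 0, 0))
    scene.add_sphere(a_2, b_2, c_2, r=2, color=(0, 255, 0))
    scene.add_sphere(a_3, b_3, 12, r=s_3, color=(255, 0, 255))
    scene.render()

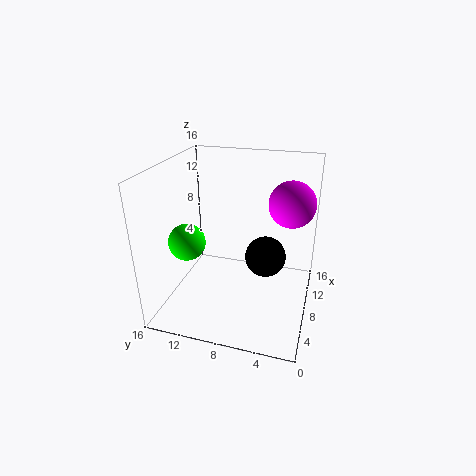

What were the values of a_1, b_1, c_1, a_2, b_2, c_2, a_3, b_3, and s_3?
a_1 = 11.5, b_1 = 5.5, c_1 = 4, a_2 = 5.5, b_2 = 13, c_2 = 8, a_3 = 9.5, b_3 = 2.5, s_3 = 2.5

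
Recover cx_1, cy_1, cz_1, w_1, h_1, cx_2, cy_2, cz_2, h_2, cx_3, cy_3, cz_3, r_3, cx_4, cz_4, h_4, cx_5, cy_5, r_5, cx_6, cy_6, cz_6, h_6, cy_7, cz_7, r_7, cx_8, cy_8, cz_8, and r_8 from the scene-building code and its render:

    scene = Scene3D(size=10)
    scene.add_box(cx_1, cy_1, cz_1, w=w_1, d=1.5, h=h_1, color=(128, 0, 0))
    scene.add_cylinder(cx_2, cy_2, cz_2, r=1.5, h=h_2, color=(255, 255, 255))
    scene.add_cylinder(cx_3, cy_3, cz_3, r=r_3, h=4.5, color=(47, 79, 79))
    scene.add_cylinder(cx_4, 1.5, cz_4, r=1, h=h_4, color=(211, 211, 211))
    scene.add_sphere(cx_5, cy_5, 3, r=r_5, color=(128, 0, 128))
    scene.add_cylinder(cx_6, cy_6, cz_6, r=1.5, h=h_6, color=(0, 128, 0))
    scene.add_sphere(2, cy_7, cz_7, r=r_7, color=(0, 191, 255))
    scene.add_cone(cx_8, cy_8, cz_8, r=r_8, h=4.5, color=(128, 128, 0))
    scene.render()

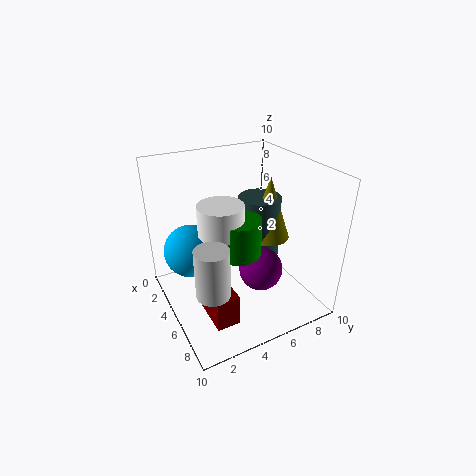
cx_1 = 6
cy_1 = 1.5
cz_1 = 1.5
w_1 = 3
h_1 = 2
cx_2 = 5.5
cy_2 = 3.5
cz_2 = 6
h_2 = 2
cx_3 = 4.5
cy_3 = 7
cz_3 = 3
r_3 = 1.5
cx_4 = 8.5
cz_4 = 4
h_4 = 3
cx_5 = 6.5
cy_5 = 6
r_5 = 1.5
cx_6 = 6
cy_6 = 4.5
cz_6 = 4.5
h_6 = 2.5
cy_7 = 2.5
cz_7 = 3
r_7 = 2
cx_8 = 5
cy_8 = 7.5
cz_8 = 4.5
r_8 = 1.5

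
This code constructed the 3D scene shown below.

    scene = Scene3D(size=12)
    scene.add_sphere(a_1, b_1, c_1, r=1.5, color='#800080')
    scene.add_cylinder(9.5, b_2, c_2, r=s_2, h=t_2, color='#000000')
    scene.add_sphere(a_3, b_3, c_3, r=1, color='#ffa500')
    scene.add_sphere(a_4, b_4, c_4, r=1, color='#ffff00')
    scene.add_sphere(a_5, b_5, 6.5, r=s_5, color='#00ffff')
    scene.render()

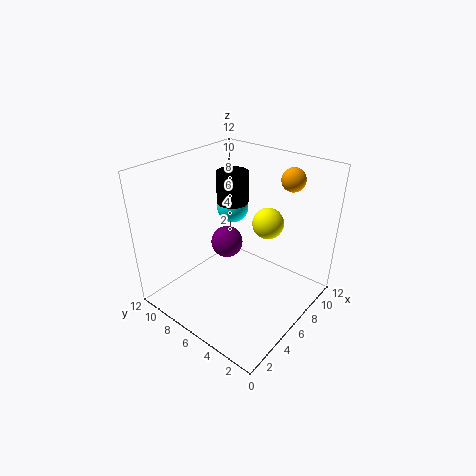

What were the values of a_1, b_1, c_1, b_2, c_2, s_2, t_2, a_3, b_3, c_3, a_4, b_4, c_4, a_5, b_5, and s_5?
a_1 = 8; b_1 = 9; c_1 = 3.5; b_2 = 9.5; c_2 = 7; s_2 = 1.5; t_2 = 3; a_3 = 10; b_3 = 3.5; c_3 = 10.5; a_4 = 3.5; b_4 = 1.5; c_4 = 10; a_5 = 9.5; b_5 = 9.5; s_5 = 1.5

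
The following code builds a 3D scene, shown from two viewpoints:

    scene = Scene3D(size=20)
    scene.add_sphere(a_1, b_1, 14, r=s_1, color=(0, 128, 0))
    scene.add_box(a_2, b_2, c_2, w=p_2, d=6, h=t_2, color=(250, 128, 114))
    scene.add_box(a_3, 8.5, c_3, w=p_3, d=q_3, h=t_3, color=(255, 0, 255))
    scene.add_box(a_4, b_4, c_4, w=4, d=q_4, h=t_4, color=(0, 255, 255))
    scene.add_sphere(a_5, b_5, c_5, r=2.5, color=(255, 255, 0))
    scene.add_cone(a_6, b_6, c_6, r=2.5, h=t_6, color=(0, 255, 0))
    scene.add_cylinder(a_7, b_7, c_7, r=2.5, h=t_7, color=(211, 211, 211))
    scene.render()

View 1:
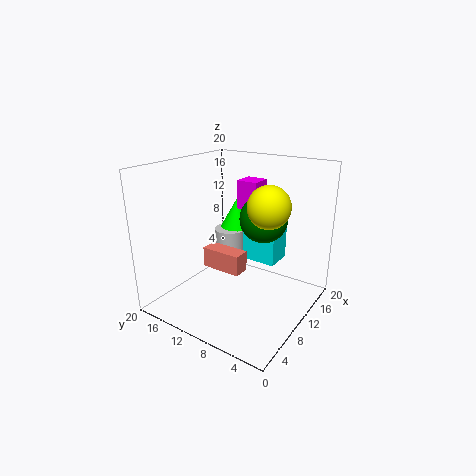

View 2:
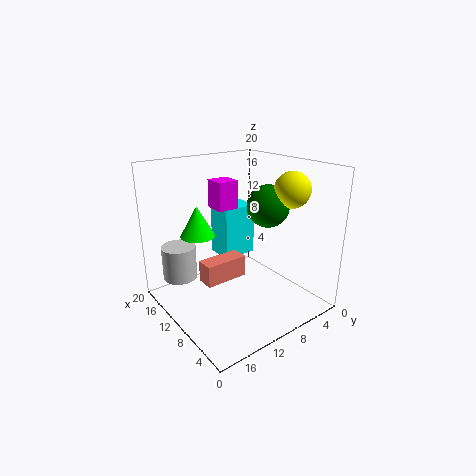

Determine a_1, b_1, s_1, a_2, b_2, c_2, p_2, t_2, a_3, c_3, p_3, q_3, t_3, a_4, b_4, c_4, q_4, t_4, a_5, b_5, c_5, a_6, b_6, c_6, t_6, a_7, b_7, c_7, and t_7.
a_1 = 9, b_1 = 5.5, s_1 = 3, a_2 = 9, b_2 = 9.5, c_2 = 4.5, p_2 = 2.5, t_2 = 3, a_3 = 12, c_3 = 13.5, p_3 = 3, q_3 = 3, t_3 = 4, a_4 = 12, b_4 = 5.5, c_4 = 6, q_4 = 5, t_4 = 7.5, a_5 = 6.5, b_5 = 3.5, c_5 = 16.5, a_6 = 15, b_6 = 13.5, c_6 = 9.5, t_6 = 4.5, a_7 = 16.5, b_7 = 16, c_7 = 3, t_7 = 5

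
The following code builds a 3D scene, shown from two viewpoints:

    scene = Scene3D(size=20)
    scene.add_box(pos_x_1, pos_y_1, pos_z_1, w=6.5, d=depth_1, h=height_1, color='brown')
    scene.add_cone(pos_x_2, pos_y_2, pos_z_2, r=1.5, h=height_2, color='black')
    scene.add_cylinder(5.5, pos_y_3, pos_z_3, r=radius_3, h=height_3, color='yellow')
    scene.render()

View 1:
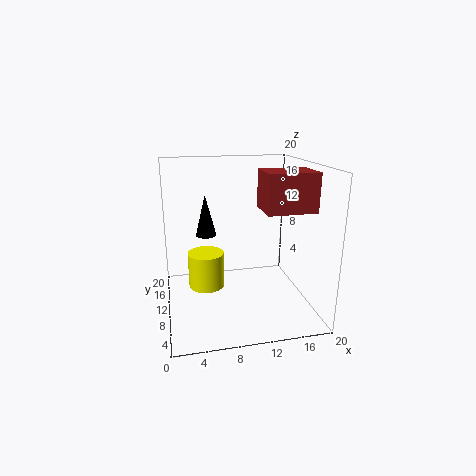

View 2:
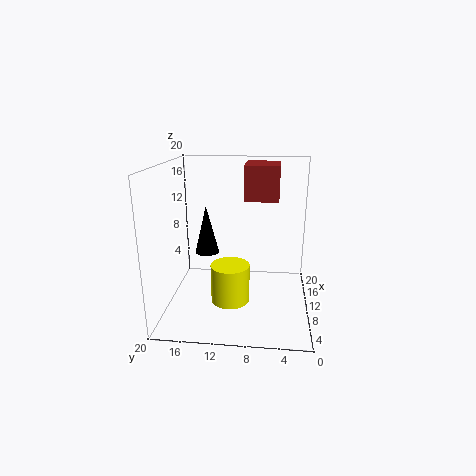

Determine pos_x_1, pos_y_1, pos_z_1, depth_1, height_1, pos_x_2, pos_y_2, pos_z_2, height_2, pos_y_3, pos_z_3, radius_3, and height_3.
pos_x_1 = 12.5
pos_y_1 = 4.5
pos_z_1 = 14.5
depth_1 = 5
height_1 = 5
pos_x_2 = 6
pos_y_2 = 13.5
pos_z_2 = 9.5
height_2 = 6
pos_y_3 = 10.5
pos_z_3 = 3
radius_3 = 2.5
height_3 = 5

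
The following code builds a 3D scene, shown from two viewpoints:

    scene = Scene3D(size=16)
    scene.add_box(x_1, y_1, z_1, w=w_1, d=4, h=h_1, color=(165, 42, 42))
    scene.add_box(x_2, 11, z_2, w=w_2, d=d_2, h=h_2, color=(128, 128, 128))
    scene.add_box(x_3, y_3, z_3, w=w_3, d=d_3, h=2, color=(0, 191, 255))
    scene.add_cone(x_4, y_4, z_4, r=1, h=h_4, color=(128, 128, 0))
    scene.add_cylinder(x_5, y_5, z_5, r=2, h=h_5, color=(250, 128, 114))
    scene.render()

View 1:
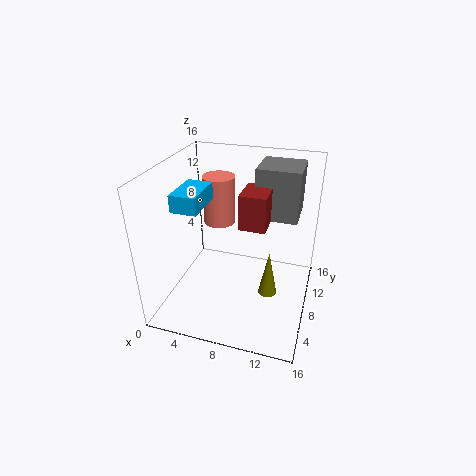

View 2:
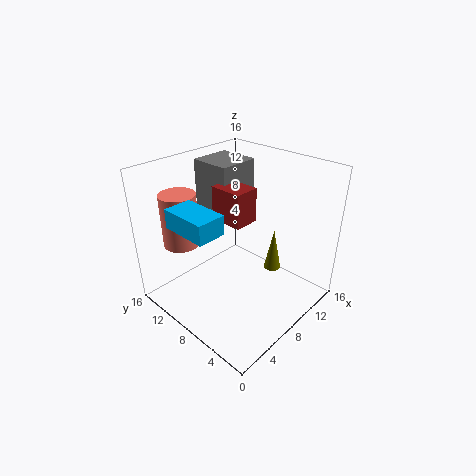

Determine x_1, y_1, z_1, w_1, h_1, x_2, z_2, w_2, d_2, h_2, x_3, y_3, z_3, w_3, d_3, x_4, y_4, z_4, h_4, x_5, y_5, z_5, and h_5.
x_1 = 8, y_1 = 8, z_1 = 9, w_1 = 3, h_1 = 4, x_2 = 9, z_2 = 9, w_2 = 5, d_2 = 5, h_2 = 6, x_3 = 1, y_3 = 6, z_3 = 11, w_3 = 3, d_3 = 5, x_4 = 12, y_4 = 6, z_4 = 3, h_4 = 5, x_5 = 4, y_5 = 13, z_5 = 7, h_5 = 6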